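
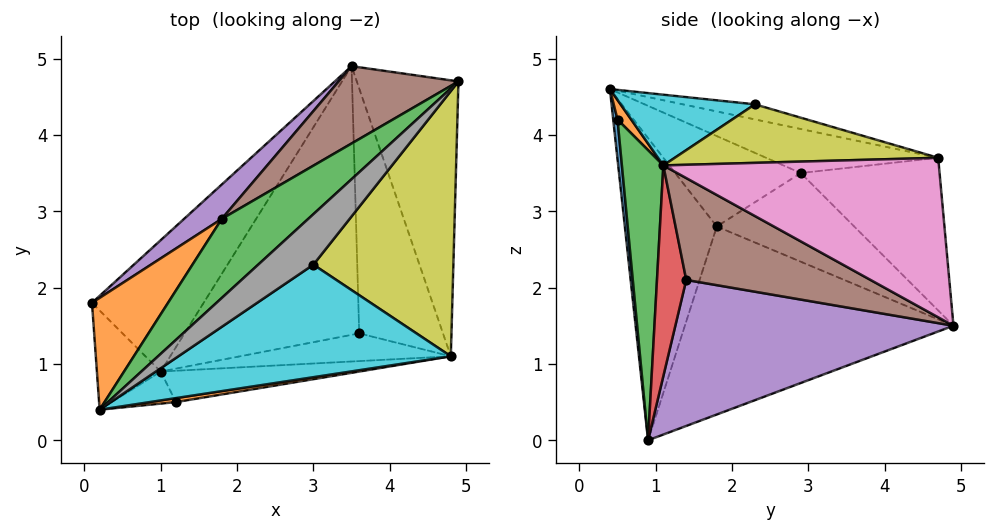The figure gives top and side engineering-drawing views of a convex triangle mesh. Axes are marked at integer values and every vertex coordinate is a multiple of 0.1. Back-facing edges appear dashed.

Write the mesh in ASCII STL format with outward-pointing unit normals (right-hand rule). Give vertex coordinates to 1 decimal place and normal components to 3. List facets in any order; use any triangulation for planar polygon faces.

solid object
 facet normal -0.928 -0.318 -0.196
  outer loop
   vertex 1.0 0.9 0.0
   vertex 0.2 0.4 4.6
   vertex 0.1 1.8 2.8
  endloop
 endfacet
 facet normal -0.605 0.612 0.509
  outer loop
   vertex 1.8 2.9 3.5
   vertex 0.1 1.8 2.8
   vertex 0.2 0.4 4.6
  endloop
 endfacet
 facet normal -0.375 0.564 0.736
  outer loop
   vertex 1.8 2.9 3.5
   vertex 0.2 0.4 4.6
   vertex 4.9 4.7 3.7
  endloop
 endfacet
 facet normal -0.695 0.589 -0.413
  outer loop
   vertex 3.5 4.9 1.5
   vertex 1.0 0.9 0.0
   vertex 0.1 1.8 2.8
  endloop
 endfacet
 facet normal -0.597 0.761 0.254
  outer loop
   vertex 3.5 4.9 1.5
   vertex 0.1 1.8 2.8
   vertex 1.8 2.9 3.5
  endloop
 endfacet
 facet normal -0.483 0.789 0.379
  outer loop
   vertex 3.5 4.9 1.5
   vertex 1.8 2.9 3.5
   vertex 4.9 4.7 3.7
  endloop
 endfacet
 facet normal 0.843 -0.008 -0.537
  outer loop
   vertex 3.5 4.9 1.5
   vertex 4.9 4.7 3.7
   vertex 4.8 1.1 3.6
  endloop
 endfacet
 facet normal -0.237 0.440 0.866
  outer loop
   vertex 3.0 2.3 4.4
   vertex 4.9 4.7 3.7
   vertex 0.2 0.4 4.6
  endloop
 endfacet
 facet normal 0.386 -0.036 0.922
  outer loop
   vertex 3.0 2.3 4.4
   vertex 4.8 1.1 3.6
   vertex 4.9 4.7 3.7
  endloop
 endfacet
 facet normal 0.243 -0.259 0.935
  outer loop
   vertex 3.0 2.3 4.4
   vertex 0.2 0.4 4.6
   vertex 4.8 1.1 3.6
  endloop
 endfacet
 facet normal 0.060 -0.993 -0.097
  outer loop
   vertex 1.2 0.5 4.2
   vertex 0.2 0.4 4.6
   vertex 1.0 0.9 0.0
  endloop
 endfacet
 facet normal 0.202 -0.942 0.269
  outer loop
   vertex 1.2 0.5 4.2
   vertex 4.8 1.1 3.6
   vertex 0.2 0.4 4.6
  endloop
 endfacet
 facet normal 0.147 -0.984 -0.101
  outer loop
   vertex 1.2 0.5 4.2
   vertex 1.0 0.9 0.0
   vertex 4.8 1.1 3.6
  endloop
 endfacet
 facet normal 0.577 -0.577 -0.577
  outer loop
   vertex 3.6 1.4 2.1
   vertex 4.8 1.1 3.6
   vertex 1.0 0.9 0.0
  endloop
 endfacet
 facet normal 0.637 -0.112 -0.762
  outer loop
   vertex 3.6 1.4 2.1
   vertex 1.0 0.9 0.0
   vertex 3.5 4.9 1.5
  endloop
 endfacet
 facet normal 0.769 -0.087 -0.633
  outer loop
   vertex 3.6 1.4 2.1
   vertex 3.5 4.9 1.5
   vertex 4.8 1.1 3.6
  endloop
 endfacet
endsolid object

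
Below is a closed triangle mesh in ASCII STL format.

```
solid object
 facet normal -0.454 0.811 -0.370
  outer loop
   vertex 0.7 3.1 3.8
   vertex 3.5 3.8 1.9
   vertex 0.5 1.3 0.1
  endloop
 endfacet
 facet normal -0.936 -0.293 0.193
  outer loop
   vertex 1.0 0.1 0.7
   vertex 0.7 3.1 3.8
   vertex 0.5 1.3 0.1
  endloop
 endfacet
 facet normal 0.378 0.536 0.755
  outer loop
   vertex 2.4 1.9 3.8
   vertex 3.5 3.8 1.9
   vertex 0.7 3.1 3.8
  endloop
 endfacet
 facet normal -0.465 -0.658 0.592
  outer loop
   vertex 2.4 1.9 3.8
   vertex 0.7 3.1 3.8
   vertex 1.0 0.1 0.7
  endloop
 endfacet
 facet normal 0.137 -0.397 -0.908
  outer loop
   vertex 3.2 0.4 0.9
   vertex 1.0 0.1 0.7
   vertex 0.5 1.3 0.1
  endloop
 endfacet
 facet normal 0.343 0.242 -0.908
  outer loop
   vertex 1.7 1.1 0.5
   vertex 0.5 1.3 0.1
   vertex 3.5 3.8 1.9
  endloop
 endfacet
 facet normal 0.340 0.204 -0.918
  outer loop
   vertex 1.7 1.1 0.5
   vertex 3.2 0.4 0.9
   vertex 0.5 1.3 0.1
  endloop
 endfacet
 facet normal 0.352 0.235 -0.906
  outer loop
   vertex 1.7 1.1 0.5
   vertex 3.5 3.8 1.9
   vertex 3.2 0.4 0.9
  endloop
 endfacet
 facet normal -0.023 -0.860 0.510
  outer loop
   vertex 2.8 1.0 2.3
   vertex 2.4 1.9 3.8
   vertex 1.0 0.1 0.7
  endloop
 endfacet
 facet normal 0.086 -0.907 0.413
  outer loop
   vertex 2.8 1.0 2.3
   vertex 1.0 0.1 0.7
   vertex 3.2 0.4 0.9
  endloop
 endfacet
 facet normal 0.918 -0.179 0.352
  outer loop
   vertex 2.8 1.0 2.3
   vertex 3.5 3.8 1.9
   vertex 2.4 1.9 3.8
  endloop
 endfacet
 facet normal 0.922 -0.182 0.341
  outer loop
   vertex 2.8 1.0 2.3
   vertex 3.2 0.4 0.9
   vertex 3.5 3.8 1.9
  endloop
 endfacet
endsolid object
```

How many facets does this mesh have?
12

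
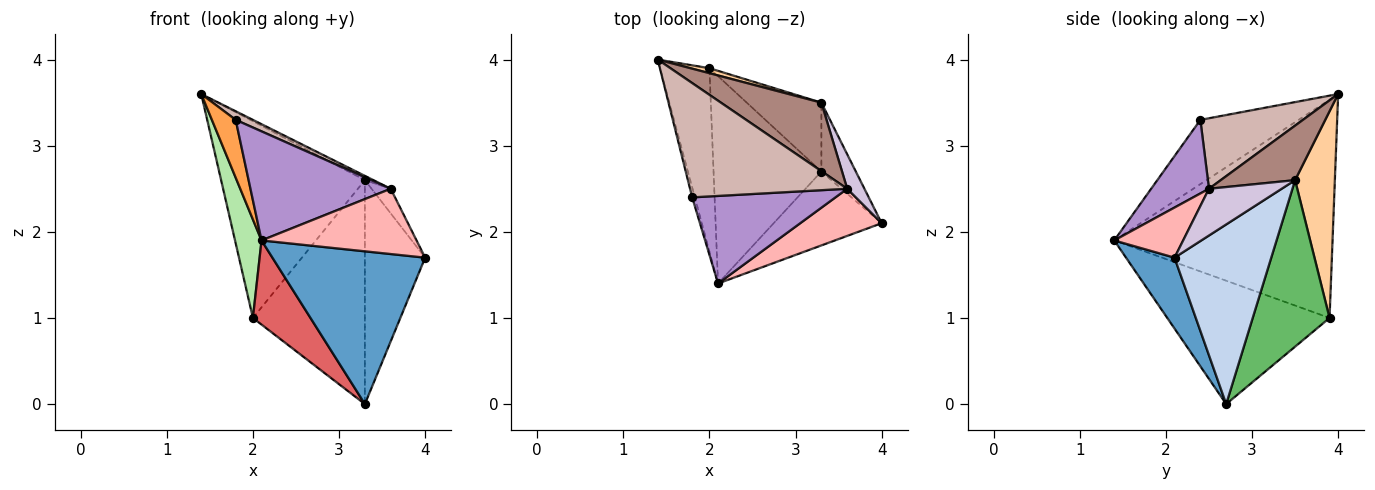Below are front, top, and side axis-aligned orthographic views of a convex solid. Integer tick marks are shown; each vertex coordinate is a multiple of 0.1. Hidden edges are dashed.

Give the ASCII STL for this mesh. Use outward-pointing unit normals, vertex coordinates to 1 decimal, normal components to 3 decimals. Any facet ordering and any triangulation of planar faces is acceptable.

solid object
 facet normal 0.275 -0.866 -0.419
  outer loop
   vertex 3.3 2.7 0.0
   vertex 4.0 2.1 1.7
   vertex 2.1 1.4 1.9
  endloop
 endfacet
 facet normal 0.838 0.522 -0.161
  outer loop
   vertex 3.3 3.5 2.6
   vertex 4.0 2.1 1.7
   vertex 3.3 2.7 0.0
  endloop
 endfacet
 facet normal -0.971 -0.235 -0.040
  outer loop
   vertex 1.8 2.4 3.3
   vertex 1.4 4.0 3.6
   vertex 2.1 1.4 1.9
  endloop
 endfacet
 facet normal 0.266 0.964 0.024
  outer loop
   vertex 2.0 3.9 1.0
   vertex 1.4 4.0 3.6
   vertex 3.3 3.5 2.6
  endloop
 endfacet
 facet normal 0.549 0.799 -0.246
  outer loop
   vertex 2.0 3.9 1.0
   vertex 3.3 3.5 2.6
   vertex 3.3 2.7 0.0
  endloop
 endfacet
 facet normal -0.969 -0.118 -0.219
  outer loop
   vertex 2.0 3.9 1.0
   vertex 2.1 1.4 1.9
   vertex 1.4 4.0 3.6
  endloop
 endfacet
 facet normal -0.727 -0.258 -0.636
  outer loop
   vertex 2.0 3.9 1.0
   vertex 3.3 2.7 0.0
   vertex 2.1 1.4 1.9
  endloop
 endfacet
 facet normal 0.339 -0.763 0.551
  outer loop
   vertex 3.6 2.5 2.5
   vertex 2.1 1.4 1.9
   vertex 4.0 2.1 1.7
  endloop
 endfacet
 facet normal 0.306 -0.742 0.596
  outer loop
   vertex 3.6 2.5 2.5
   vertex 1.8 2.4 3.3
   vertex 2.1 1.4 1.9
  endloop
 endfacet
 facet normal 0.911 0.240 0.336
  outer loop
   vertex 3.6 2.5 2.5
   vertex 4.0 2.1 1.7
   vertex 3.3 3.5 2.6
  endloop
 endfacet
 facet normal 0.476 0.055 0.878
  outer loop
   vertex 3.6 2.5 2.5
   vertex 3.3 3.5 2.6
   vertex 1.4 4.0 3.6
  endloop
 endfacet
 facet normal 0.408 -0.069 0.910
  outer loop
   vertex 3.6 2.5 2.5
   vertex 1.4 4.0 3.6
   vertex 1.8 2.4 3.3
  endloop
 endfacet
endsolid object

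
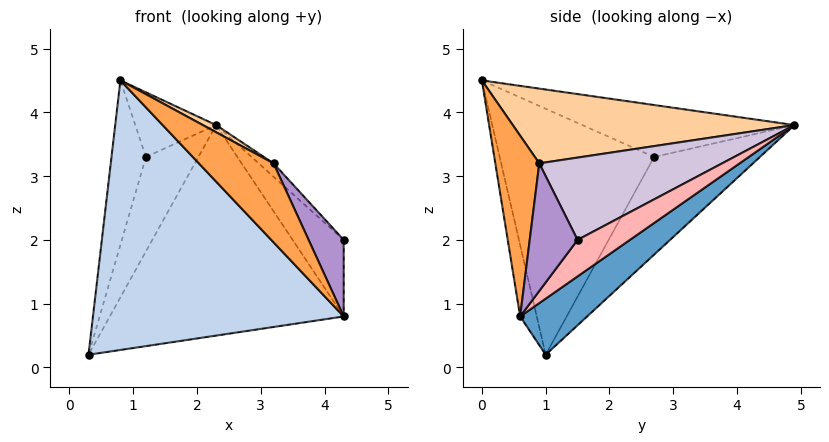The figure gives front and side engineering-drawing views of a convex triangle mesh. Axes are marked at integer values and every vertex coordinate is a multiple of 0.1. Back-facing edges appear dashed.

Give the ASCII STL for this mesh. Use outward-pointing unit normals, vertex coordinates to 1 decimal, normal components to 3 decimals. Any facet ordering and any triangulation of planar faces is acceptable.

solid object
 facet normal 0.177 0.617 -0.767
  outer loop
   vertex 2.3 4.9 3.8
   vertex 4.3 0.6 0.8
   vertex 0.3 1.0 0.2
  endloop
 endfacet
 facet normal -0.065 -0.974 -0.219
  outer loop
   vertex 0.8 0.0 4.5
   vertex 0.3 1.0 0.2
   vertex 4.3 0.6 0.8
  endloop
 endfacet
 facet normal 0.480 -0.816 0.322
  outer loop
   vertex 3.2 0.9 3.2
   vertex 0.8 0.0 4.5
   vertex 4.3 0.6 0.8
  endloop
 endfacet
 facet normal 0.483 -0.023 0.875
  outer loop
   vertex 3.2 0.9 3.2
   vertex 2.3 4.9 3.8
   vertex 0.8 0.0 4.5
  endloop
 endfacet
 facet normal -0.896 0.444 0.017
  outer loop
   vertex 1.2 2.7 3.3
   vertex 2.3 4.9 3.8
   vertex 0.3 1.0 0.2
  endloop
 endfacet
 facet normal -0.963 0.215 0.162
  outer loop
   vertex 1.2 2.7 3.3
   vertex 0.3 1.0 0.2
   vertex 0.8 0.0 4.5
  endloop
 endfacet
 facet normal -0.839 0.320 0.440
  outer loop
   vertex 1.2 2.7 3.3
   vertex 0.8 0.0 4.5
   vertex 2.3 4.9 3.8
  endloop
 endfacet
 facet normal 0.634 0.619 -0.464
  outer loop
   vertex 4.3 1.5 2.0
   vertex 4.3 0.6 0.8
   vertex 2.3 4.9 3.8
  endloop
 endfacet
 facet normal 0.737 -0.541 0.405
  outer loop
   vertex 4.3 1.5 2.0
   vertex 3.2 0.9 3.2
   vertex 4.3 0.6 0.8
  endloop
 endfacet
 facet normal 0.721 0.059 0.690
  outer loop
   vertex 4.3 1.5 2.0
   vertex 2.3 4.9 3.8
   vertex 3.2 0.9 3.2
  endloop
 endfacet
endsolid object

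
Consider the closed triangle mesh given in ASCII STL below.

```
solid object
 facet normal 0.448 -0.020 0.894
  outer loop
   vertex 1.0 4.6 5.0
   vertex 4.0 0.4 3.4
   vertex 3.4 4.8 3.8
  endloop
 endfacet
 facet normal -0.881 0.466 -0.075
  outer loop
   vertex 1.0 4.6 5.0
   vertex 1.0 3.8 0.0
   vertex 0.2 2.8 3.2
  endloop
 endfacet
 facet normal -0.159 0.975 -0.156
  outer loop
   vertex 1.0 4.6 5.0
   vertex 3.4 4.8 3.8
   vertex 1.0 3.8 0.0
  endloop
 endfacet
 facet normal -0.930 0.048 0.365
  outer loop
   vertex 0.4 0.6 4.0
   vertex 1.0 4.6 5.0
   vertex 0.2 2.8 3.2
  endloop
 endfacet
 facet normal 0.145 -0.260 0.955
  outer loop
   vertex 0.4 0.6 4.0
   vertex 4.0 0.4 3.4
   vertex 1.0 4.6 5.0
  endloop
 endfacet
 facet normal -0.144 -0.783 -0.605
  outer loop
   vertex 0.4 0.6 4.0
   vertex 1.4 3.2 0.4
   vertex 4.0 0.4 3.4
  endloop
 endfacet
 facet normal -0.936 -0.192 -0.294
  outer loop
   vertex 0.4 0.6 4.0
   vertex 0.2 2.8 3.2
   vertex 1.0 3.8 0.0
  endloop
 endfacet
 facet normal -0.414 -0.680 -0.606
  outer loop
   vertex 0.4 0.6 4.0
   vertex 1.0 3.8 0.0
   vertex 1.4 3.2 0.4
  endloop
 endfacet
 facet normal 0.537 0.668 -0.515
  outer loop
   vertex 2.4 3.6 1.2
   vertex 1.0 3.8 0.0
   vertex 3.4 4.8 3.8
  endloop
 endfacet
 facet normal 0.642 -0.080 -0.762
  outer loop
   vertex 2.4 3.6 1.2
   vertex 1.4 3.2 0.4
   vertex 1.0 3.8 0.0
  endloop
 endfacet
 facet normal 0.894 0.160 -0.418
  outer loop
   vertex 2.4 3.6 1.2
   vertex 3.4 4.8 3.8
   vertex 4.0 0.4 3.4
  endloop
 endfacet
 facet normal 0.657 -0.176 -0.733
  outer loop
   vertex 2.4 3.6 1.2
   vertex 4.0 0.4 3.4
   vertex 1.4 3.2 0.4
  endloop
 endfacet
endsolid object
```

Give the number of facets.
12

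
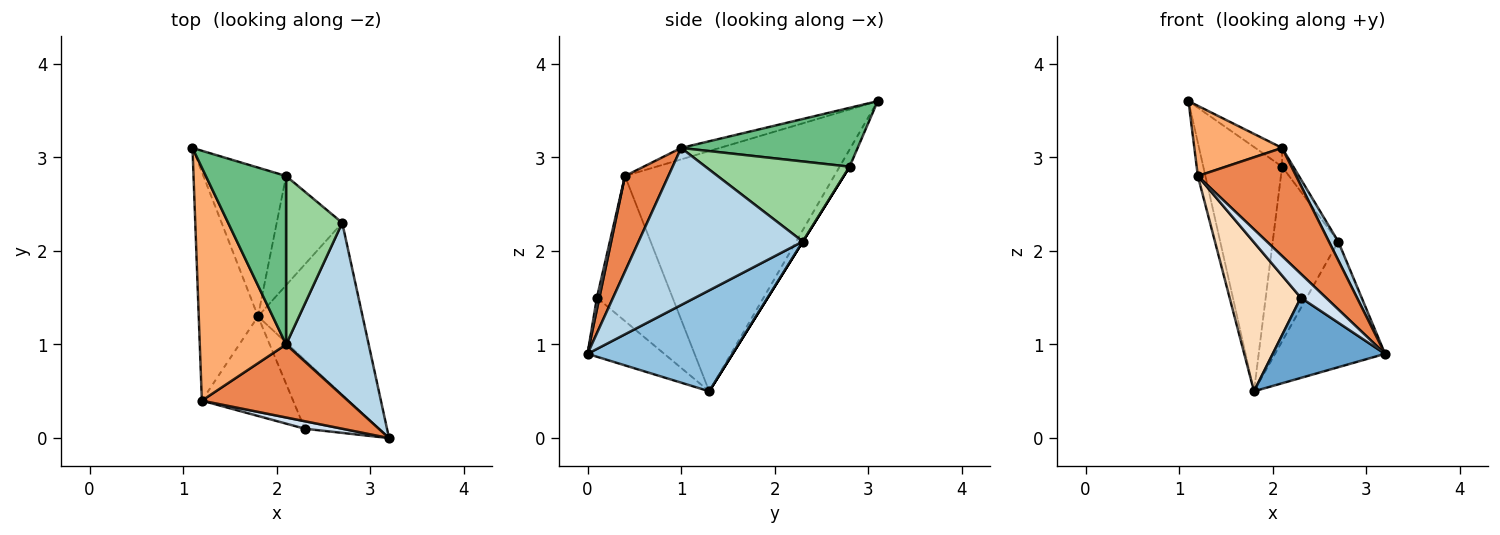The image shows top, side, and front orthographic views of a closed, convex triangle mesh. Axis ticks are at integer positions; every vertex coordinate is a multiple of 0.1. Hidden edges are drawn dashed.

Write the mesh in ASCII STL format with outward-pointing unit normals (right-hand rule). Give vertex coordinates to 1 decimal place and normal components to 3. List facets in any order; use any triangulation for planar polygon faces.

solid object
 facet normal -0.460 -0.674 -0.578
  outer loop
   vertex 2.3 0.1 1.5
   vertex 1.8 1.3 0.5
   vertex 3.2 0.0 0.9
  endloop
 endfacet
 facet normal 0.614 0.466 -0.637
  outer loop
   vertex 2.7 2.3 2.1
   vertex 3.2 0.0 0.9
   vertex 1.8 1.3 0.5
  endloop
 endfacet
 facet normal 0.884 -0.050 0.465
  outer loop
   vertex 2.1 1.0 3.1
   vertex 3.2 0.0 0.9
   vertex 2.7 2.3 2.1
  endloop
 endfacet
 facet normal 0.093 -0.950 0.298
  outer loop
   vertex 1.2 0.4 2.8
   vertex 2.3 0.1 1.5
   vertex 3.2 0.0 0.9
  endloop
 endfacet
 facet normal 0.344 -0.778 0.526
  outer loop
   vertex 1.2 0.4 2.8
   vertex 3.2 0.0 0.9
   vertex 2.1 1.0 3.1
  endloop
 endfacet
 facet normal -0.126 -0.286 0.950
  outer loop
   vertex 1.2 0.4 2.8
   vertex 2.1 1.0 3.1
   vertex 1.1 3.1 3.6
  endloop
 endfacet
 facet normal -0.970 0.035 -0.239
  outer loop
   vertex 1.2 0.4 2.8
   vertex 1.1 3.1 3.6
   vertex 1.8 1.3 0.5
  endloop
 endfacet
 facet normal -0.662 -0.623 -0.417
  outer loop
   vertex 1.2 0.4 2.8
   vertex 1.8 1.3 0.5
   vertex 2.3 0.1 1.5
  endloop
 endfacet
 facet normal 0.589 0.089 0.803
  outer loop
   vertex 2.1 2.8 2.9
   vertex 1.1 3.1 3.6
   vertex 2.1 1.0 3.1
  endloop
 endfacet
 facet normal 0.817 0.064 0.573
  outer loop
   vertex 2.1 2.8 2.9
   vertex 2.1 1.0 3.1
   vertex 2.7 2.3 2.1
  endloop
 endfacet
 facet normal -0.107 0.849 -0.517
  outer loop
   vertex 2.1 2.8 2.9
   vertex 1.8 1.3 0.5
   vertex 1.1 3.1 3.6
  endloop
 endfacet
 facet normal 0.000 0.848 -0.530
  outer loop
   vertex 2.1 2.8 2.9
   vertex 2.7 2.3 2.1
   vertex 1.8 1.3 0.5
  endloop
 endfacet
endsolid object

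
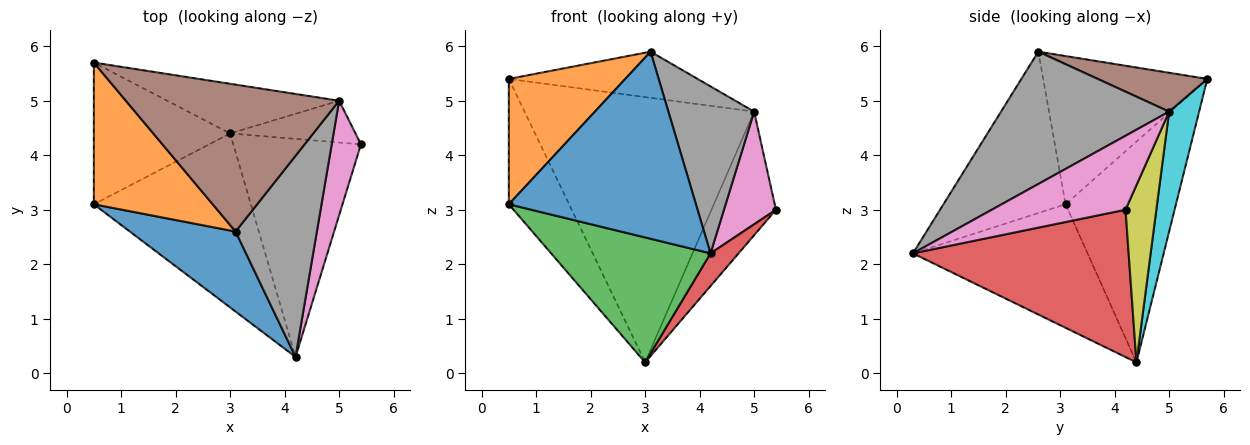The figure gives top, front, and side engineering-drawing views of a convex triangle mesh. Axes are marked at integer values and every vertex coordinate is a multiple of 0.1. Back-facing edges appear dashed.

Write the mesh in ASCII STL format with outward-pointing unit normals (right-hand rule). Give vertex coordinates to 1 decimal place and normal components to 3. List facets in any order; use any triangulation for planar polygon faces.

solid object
 facet normal -0.515 -0.788 0.337
  outer loop
   vertex 3.1 2.6 5.9
   vertex 0.5 3.1 3.1
   vertex 4.2 0.3 2.2
  endloop
 endfacet
 facet normal -0.683 -0.484 0.547
  outer loop
   vertex 0.5 5.7 5.4
   vertex 0.5 3.1 3.1
   vertex 3.1 2.6 5.9
  endloop
 endfacet
 facet normal -0.538 -0.491 -0.684
  outer loop
   vertex 3.0 4.4 0.2
   vertex 4.2 0.3 2.2
   vertex 0.5 3.1 3.1
  endloop
 endfacet
 facet normal 0.752 -0.098 -0.652
  outer loop
   vertex 3.0 4.4 0.2
   vertex 5.4 4.2 3.0
   vertex 4.2 0.3 2.2
  endloop
 endfacet
 facet normal -0.772 0.421 -0.476
  outer loop
   vertex 3.0 4.4 0.2
   vertex 0.5 3.1 3.1
   vertex 0.5 5.7 5.4
  endloop
 endfacet
 facet normal 0.171 0.295 0.940
  outer loop
   vertex 5.0 5.0 4.8
   vertex 0.5 5.7 5.4
   vertex 3.1 2.6 5.9
  endloop
 endfacet
 facet normal 0.875 -0.340 0.345
  outer loop
   vertex 5.0 5.0 4.8
   vertex 4.2 0.3 2.2
   vertex 5.4 4.2 3.0
  endloop
 endfacet
 facet normal 0.781 -0.399 0.480
  outer loop
   vertex 5.0 5.0 4.8
   vertex 3.1 2.6 5.9
   vertex 4.2 0.3 2.2
  endloop
 endfacet
 facet normal 0.412 0.863 -0.292
  outer loop
   vertex 5.0 5.0 4.8
   vertex 5.4 4.2 3.0
   vertex 3.0 4.4 0.2
  endloop
 endfacet
 facet normal 0.127 0.975 -0.183
  outer loop
   vertex 5.0 5.0 4.8
   vertex 3.0 4.4 0.2
   vertex 0.5 5.7 5.4
  endloop
 endfacet
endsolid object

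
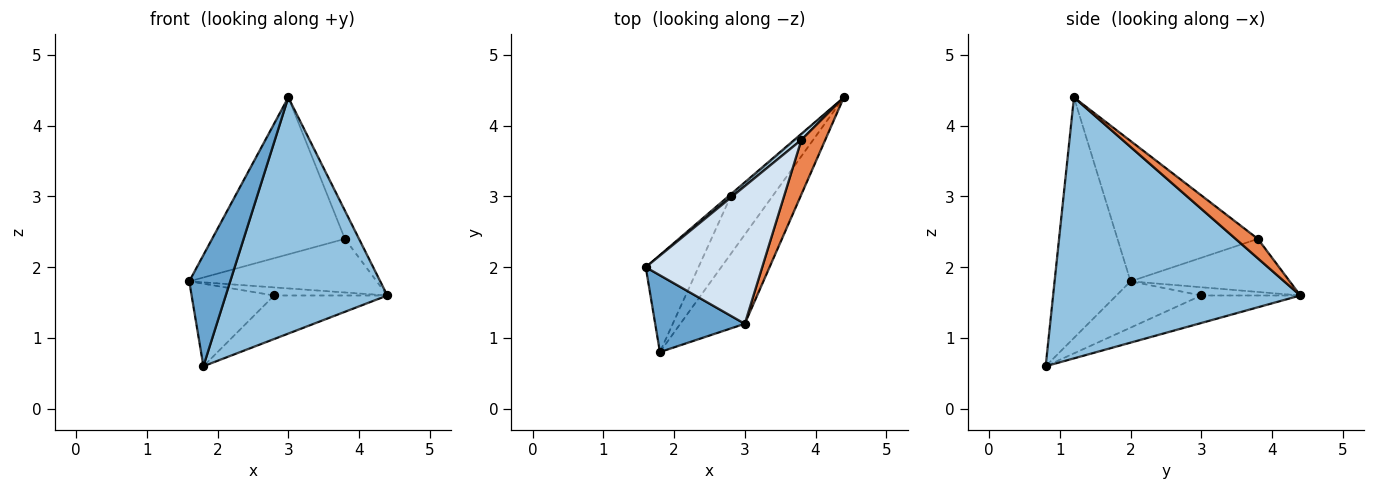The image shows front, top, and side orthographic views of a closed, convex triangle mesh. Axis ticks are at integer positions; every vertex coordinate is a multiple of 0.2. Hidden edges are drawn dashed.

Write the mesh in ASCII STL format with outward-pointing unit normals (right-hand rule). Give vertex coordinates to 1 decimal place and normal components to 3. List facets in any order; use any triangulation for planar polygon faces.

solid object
 facet normal -0.836 -0.451 0.312
  outer loop
   vertex 1.8 0.8 0.6
   vertex 3.0 1.2 4.4
   vertex 1.6 2.0 1.8
  endloop
 endfacet
 facet normal 0.820 -0.536 -0.202
  outer loop
   vertex 1.8 0.8 0.6
   vertex 4.4 4.4 1.6
   vertex 3.0 1.2 4.4
  endloop
 endfacet
 facet normal -0.645 0.759 0.086
  outer loop
   vertex 3.8 3.8 2.4
   vertex 4.4 4.4 1.6
   vertex 1.6 2.0 1.8
  endloop
 endfacet
 facet normal -0.622 0.589 0.516
  outer loop
   vertex 3.8 3.8 2.4
   vertex 1.6 2.0 1.8
   vertex 3.0 1.2 4.4
  endloop
 endfacet
 facet normal 0.586 0.373 0.719
  outer loop
   vertex 3.8 3.8 2.4
   vertex 3.0 1.2 4.4
   vertex 4.4 4.4 1.6
  endloop
 endfacet
 facet normal -0.647 0.740 -0.185
  outer loop
   vertex 2.8 3.0 1.6
   vertex 1.6 2.0 1.8
   vertex 4.4 4.4 1.6
  endloop
 endfacet
 facet normal -0.555 0.540 -0.632
  outer loop
   vertex 2.8 3.0 1.6
   vertex 1.8 0.8 0.6
   vertex 1.6 2.0 1.8
  endloop
 endfacet
 facet normal -0.466 0.533 -0.706
  outer loop
   vertex 2.8 3.0 1.6
   vertex 4.4 4.4 1.6
   vertex 1.8 0.8 0.6
  endloop
 endfacet
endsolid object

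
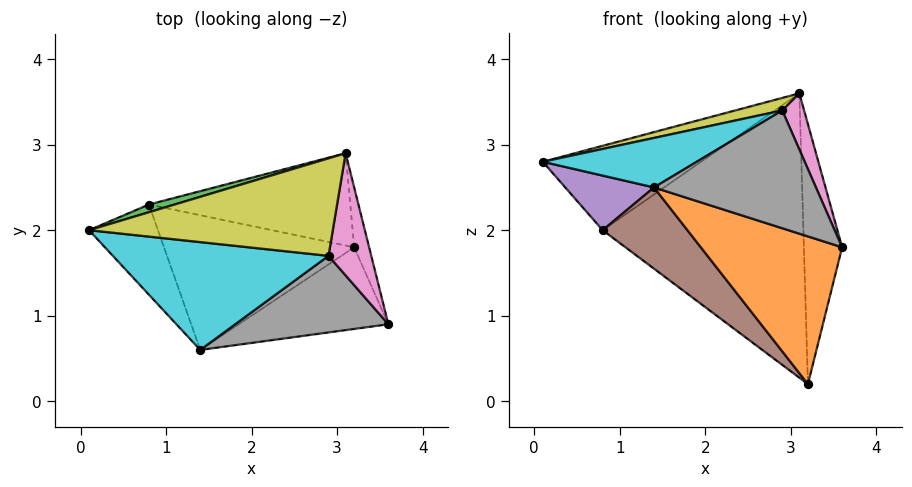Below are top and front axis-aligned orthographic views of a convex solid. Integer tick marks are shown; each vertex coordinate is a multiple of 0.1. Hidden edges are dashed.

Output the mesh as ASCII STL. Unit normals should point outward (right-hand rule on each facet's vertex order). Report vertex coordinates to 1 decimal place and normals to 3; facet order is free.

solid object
 facet normal 0.951 0.300 -0.069
  outer loop
   vertex 3.2 1.8 0.2
   vertex 3.1 2.9 3.6
   vertex 3.6 0.9 1.8
  endloop
 endfacet
 facet normal -0.035 -0.875 -0.483
  outer loop
   vertex 1.4 0.6 2.5
   vertex 3.2 1.8 0.2
   vertex 3.6 0.9 1.8
  endloop
 endfacet
 facet normal -0.307 0.948 0.086
  outer loop
   vertex 0.8 2.3 2.0
   vertex 0.1 2.0 2.8
   vertex 3.1 2.9 3.6
  endloop
 endfacet
 facet normal -0.033 0.951 -0.309
  outer loop
   vertex 0.8 2.3 2.0
   vertex 3.1 2.9 3.6
   vertex 3.2 1.8 0.2
  endloop
 endfacet
 facet normal -0.603 -0.413 -0.682
  outer loop
   vertex 0.8 2.3 2.0
   vertex 1.4 0.6 2.5
   vertex 0.1 2.0 2.8
  endloop
 endfacet
 facet normal -0.600 -0.413 -0.685
  outer loop
   vertex 0.8 2.3 2.0
   vertex 3.2 1.8 0.2
   vertex 1.4 0.6 2.5
  endloop
 endfacet
 facet normal 0.848 -0.222 0.482
  outer loop
   vertex 2.9 1.7 3.4
   vertex 3.6 0.9 1.8
   vertex 3.1 2.9 3.6
  endloop
 endfacet
 facet normal 0.277 -0.806 0.524
  outer loop
   vertex 2.9 1.7 3.4
   vertex 1.4 0.6 2.5
   vertex 3.6 0.9 1.8
  endloop
 endfacet
 facet normal -0.221 -0.124 0.967
  outer loop
   vertex 2.9 1.7 3.4
   vertex 3.1 2.9 3.6
   vertex 0.1 2.0 2.8
  endloop
 endfacet
 facet normal -0.233 -0.406 0.884
  outer loop
   vertex 2.9 1.7 3.4
   vertex 0.1 2.0 2.8
   vertex 1.4 0.6 2.5
  endloop
 endfacet
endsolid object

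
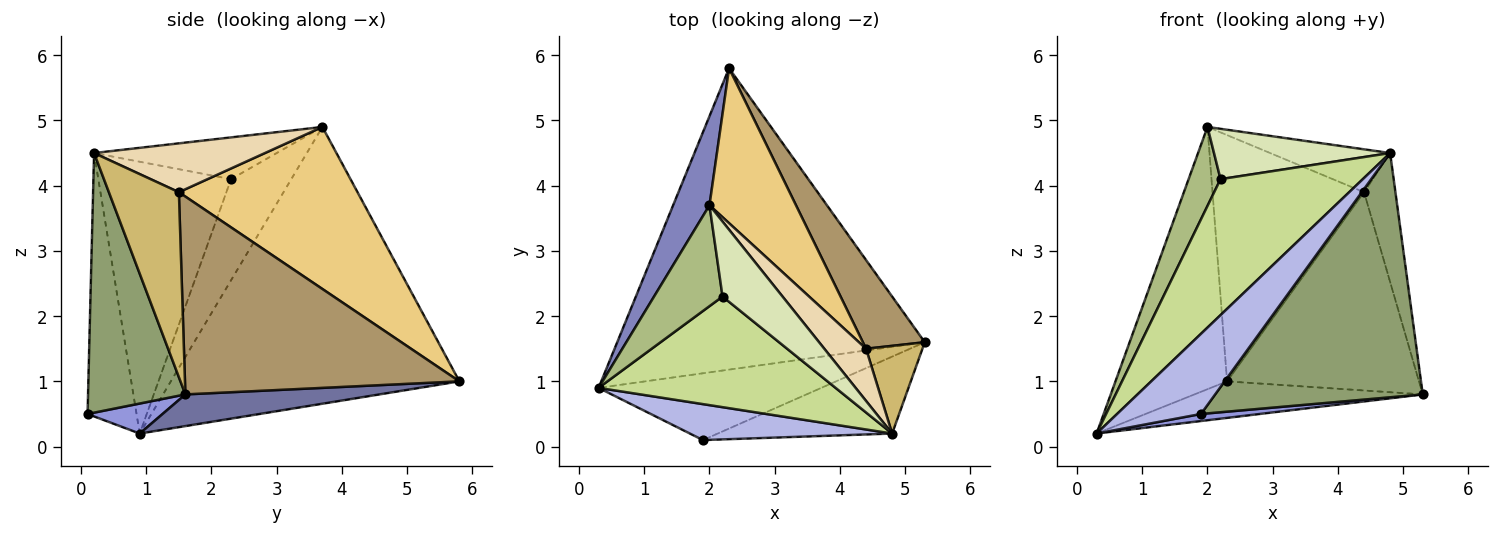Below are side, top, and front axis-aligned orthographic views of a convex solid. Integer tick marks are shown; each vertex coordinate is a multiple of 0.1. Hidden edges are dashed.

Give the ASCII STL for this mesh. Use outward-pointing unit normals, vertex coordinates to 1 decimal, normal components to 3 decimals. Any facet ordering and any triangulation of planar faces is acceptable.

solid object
 facet normal 0.102 0.120 -0.988
  outer loop
   vertex 2.3 5.8 1.0
   vertex 5.3 1.6 0.8
   vertex 0.3 0.9 0.2
  endloop
 endfacet
 facet normal -0.926 0.358 0.122
  outer loop
   vertex 2.0 3.7 4.9
   vertex 2.3 5.8 1.0
   vertex 0.3 0.9 0.2
  endloop
 endfacet
 facet normal 0.133 -0.104 -0.986
  outer loop
   vertex 1.9 0.1 0.5
   vertex 0.3 0.9 0.2
   vertex 5.3 1.6 0.8
  endloop
 endfacet
 facet normal -0.470 -0.805 0.361
  outer loop
   vertex 1.9 0.1 0.5
   vertex 4.8 0.2 4.5
   vertex 0.3 0.9 0.2
  endloop
 endfacet
 facet normal 0.408 -0.871 -0.274
  outer loop
   vertex 1.9 0.1 0.5
   vertex 5.3 1.6 0.8
   vertex 4.8 0.2 4.5
  endloop
 endfacet
 facet normal -0.758 -0.402 0.514
  outer loop
   vertex 2.2 2.3 4.1
   vertex 2.0 3.7 4.9
   vertex 0.3 0.9 0.2
  endloop
 endfacet
 facet normal -0.586 -0.628 0.511
  outer loop
   vertex 2.2 2.3 4.1
   vertex 0.3 0.9 0.2
   vertex 4.8 0.2 4.5
  endloop
 endfacet
 facet normal -0.500 -0.482 0.719
  outer loop
   vertex 2.2 2.3 4.1
   vertex 4.8 0.2 4.5
   vertex 2.0 3.7 4.9
  endloop
 endfacet
 facet normal 0.794 0.555 0.248
  outer loop
   vertex 4.4 1.5 3.9
   vertex 5.3 1.6 0.8
   vertex 2.3 5.8 1.0
  endloop
 endfacet
 facet normal 0.879 0.394 0.268
  outer loop
   vertex 4.4 1.5 3.9
   vertex 4.8 0.2 4.5
   vertex 5.3 1.6 0.8
  endloop
 endfacet
 facet normal 0.706 0.599 0.377
  outer loop
   vertex 4.4 1.5 3.9
   vertex 2.3 5.8 1.0
   vertex 2.0 3.7 4.9
  endloop
 endfacet
 facet normal 0.671 0.471 0.573
  outer loop
   vertex 4.4 1.5 3.9
   vertex 2.0 3.7 4.9
   vertex 4.8 0.2 4.5
  endloop
 endfacet
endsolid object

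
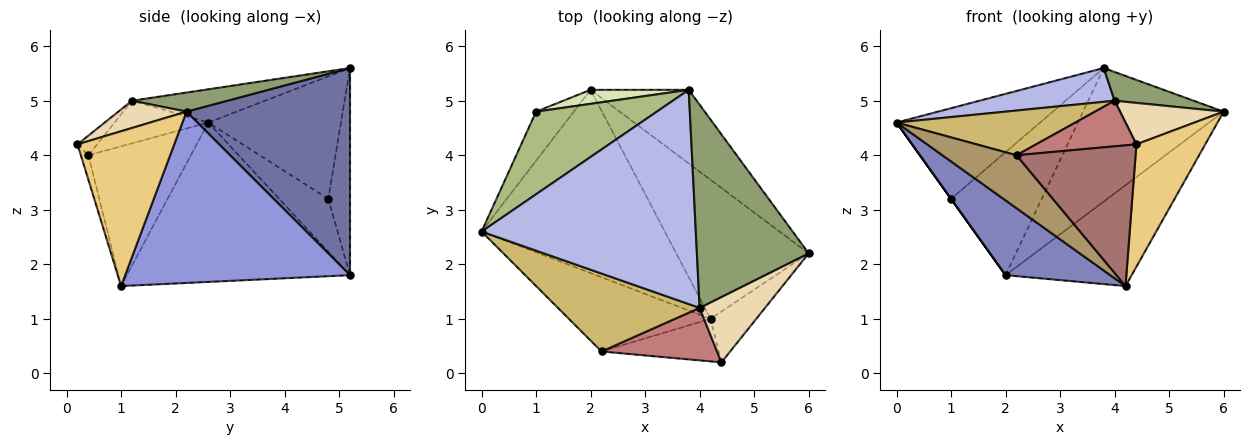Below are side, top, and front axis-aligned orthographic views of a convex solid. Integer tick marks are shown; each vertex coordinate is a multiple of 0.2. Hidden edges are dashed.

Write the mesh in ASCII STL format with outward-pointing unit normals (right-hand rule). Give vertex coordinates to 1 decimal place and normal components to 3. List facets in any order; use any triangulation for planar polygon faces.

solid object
 facet normal 0.714 0.614 -0.338
  outer loop
   vertex 2.0 5.2 1.8
   vertex 3.8 5.2 5.6
   vertex 6.0 2.2 4.8
  endloop
 endfacet
 facet normal -0.627 -0.294 -0.721
  outer loop
   vertex 4.2 1.0 1.6
   vertex 0.0 2.6 4.6
   vertex 2.0 5.2 1.8
  endloop
 endfacet
 facet normal 0.723 0.405 -0.559
  outer loop
   vertex 4.2 1.0 1.6
   vertex 2.0 5.2 1.8
   vertex 6.0 2.2 4.8
  endloop
 endfacet
 facet normal -0.152 -0.154 0.976
  outer loop
   vertex 4.0 1.2 5.0
   vertex 3.8 5.2 5.6
   vertex 0.0 2.6 4.6
  endloop
 endfacet
 facet normal 0.167 -0.138 0.976
  outer loop
   vertex 4.0 1.2 5.0
   vertex 6.0 2.2 4.8
   vertex 3.8 5.2 5.6
  endloop
 endfacet
 facet normal -0.564 0.610 0.556
  outer loop
   vertex 1.0 4.8 3.2
   vertex 0.0 2.6 4.6
   vertex 3.8 5.2 5.6
  endloop
 endfacet
 facet normal -0.814 0.000 -0.581
  outer loop
   vertex 1.0 4.8 3.2
   vertex 2.0 5.2 1.8
   vertex 0.0 2.6 4.6
  endloop
 endfacet
 facet normal -0.232 0.966 0.110
  outer loop
   vertex 1.0 4.8 3.2
   vertex 3.8 5.2 5.6
   vertex 2.0 5.2 1.8
  endloop
 endfacet
 facet normal -0.626 -0.453 -0.635
  outer loop
   vertex 2.2 0.4 4.0
   vertex 0.0 2.6 4.6
   vertex 4.2 1.0 1.6
  endloop
 endfacet
 facet normal -0.252 -0.481 0.839
  outer loop
   vertex 2.2 0.4 4.0
   vertex 4.0 1.2 5.0
   vertex 0.0 2.6 4.6
  endloop
 endfacet
 facet normal 0.792 -0.563 -0.234
  outer loop
   vertex 4.4 0.2 4.2
   vertex 4.2 1.0 1.6
   vertex 6.0 2.2 4.8
  endloop
 endfacet
 facet normal 0.332 -0.505 0.797
  outer loop
   vertex 4.4 0.2 4.2
   vertex 6.0 2.2 4.8
   vertex 4.0 1.2 5.0
  endloop
 endfacet
 facet normal -0.061 -0.955 -0.289
  outer loop
   vertex 4.4 0.2 4.2
   vertex 2.2 0.4 4.0
   vertex 4.2 1.0 1.6
  endloop
 endfacet
 facet normal -0.127 -0.650 0.749
  outer loop
   vertex 4.4 0.2 4.2
   vertex 4.0 1.2 5.0
   vertex 2.2 0.4 4.0
  endloop
 endfacet
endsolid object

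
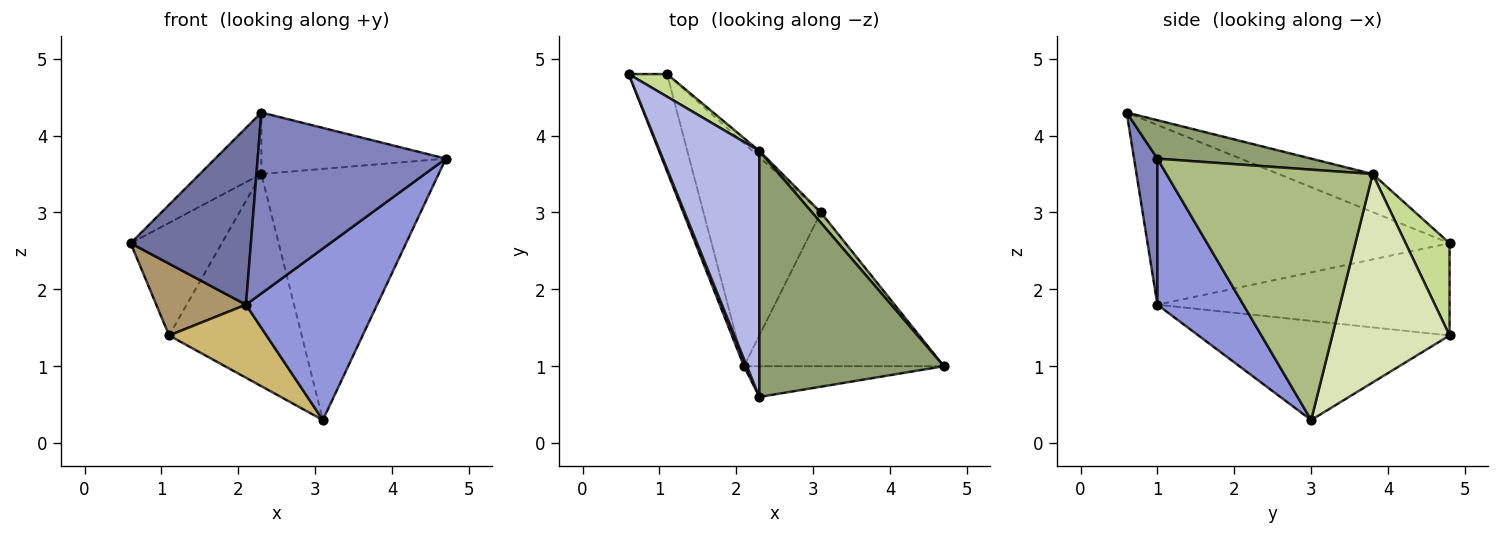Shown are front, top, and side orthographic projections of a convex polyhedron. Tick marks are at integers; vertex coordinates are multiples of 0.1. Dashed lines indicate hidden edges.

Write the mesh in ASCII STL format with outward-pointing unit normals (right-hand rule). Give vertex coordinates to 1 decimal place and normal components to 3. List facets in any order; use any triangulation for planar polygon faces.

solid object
 facet normal -0.929 -0.370 0.015
  outer loop
   vertex 2.1 1.0 1.8
   vertex 2.3 0.6 4.3
   vertex 0.6 4.8 2.6
  endloop
 endfacet
 facet normal 0.122 -0.979 -0.166
  outer loop
   vertex 2.1 1.0 1.8
   vertex 4.7 1.0 3.7
   vertex 2.3 0.6 4.3
  endloop
 endfacet
 facet normal 0.438 -0.669 -0.600
  outer loop
   vertex 2.1 1.0 1.8
   vertex 3.1 3.0 0.3
   vertex 4.7 1.0 3.7
  endloop
 endfacet
 facet normal -0.348 0.227 0.910
  outer loop
   vertex 2.3 3.8 3.5
   vertex 0.6 4.8 2.6
   vertex 2.3 0.6 4.3
  endloop
 endfacet
 facet normal 0.198 0.238 0.951
  outer loop
   vertex 2.3 3.8 3.5
   vertex 2.3 0.6 4.3
   vertex 4.7 1.0 3.7
  endloop
 endfacet
 facet normal 0.758 0.652 0.027
  outer loop
   vertex 2.3 3.8 3.5
   vertex 4.7 1.0 3.7
   vertex 3.1 3.0 0.3
  endloop
 endfacet
 facet normal 0.427 0.886 0.178
  outer loop
   vertex 1.1 4.8 1.4
   vertex 0.6 4.8 2.6
   vertex 2.3 3.8 3.5
  endloop
 endfacet
 facet normal 0.662 0.749 -0.022
  outer loop
   vertex 1.1 4.8 1.4
   vertex 2.3 3.8 3.5
   vertex 3.1 3.0 0.3
  endloop
 endfacet
 facet normal -0.888 -0.273 -0.370
  outer loop
   vertex 1.1 4.8 1.4
   vertex 2.1 1.0 1.8
   vertex 0.6 4.8 2.6
  endloop
 endfacet
 facet normal -0.626 -0.243 -0.741
  outer loop
   vertex 1.1 4.8 1.4
   vertex 3.1 3.0 0.3
   vertex 2.1 1.0 1.8
  endloop
 endfacet
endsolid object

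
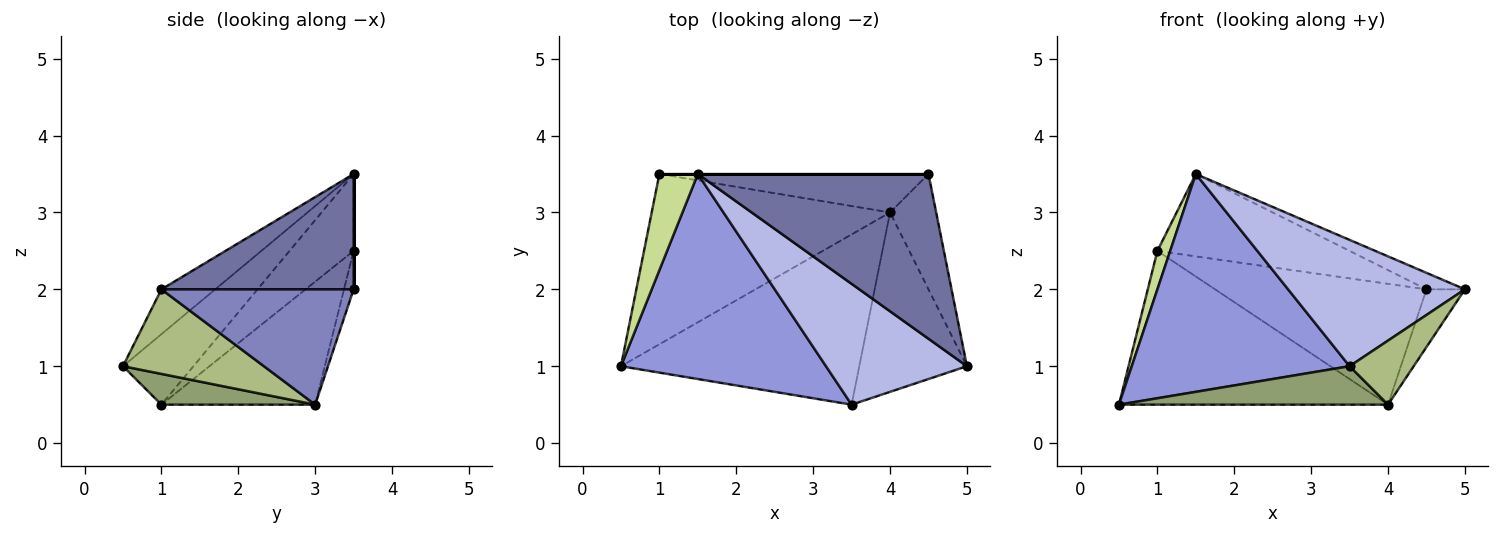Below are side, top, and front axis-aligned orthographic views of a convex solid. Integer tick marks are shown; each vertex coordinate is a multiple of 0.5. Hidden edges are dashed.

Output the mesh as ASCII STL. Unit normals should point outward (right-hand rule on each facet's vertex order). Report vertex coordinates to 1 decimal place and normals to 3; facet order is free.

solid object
 facet normal 0.445 0.089 0.891
  outer loop
   vertex 4.5 3.5 2.0
   vertex 1.5 3.5 3.5
   vertex 5.0 1.0 2.0
  endloop
 endfacet
 facet normal 0.913 0.183 -0.365
  outer loop
   vertex 4.5 3.5 2.0
   vertex 5.0 1.0 2.0
   vertex 4.0 3.0 0.5
  endloop
 endfacet
 facet normal -0.229 -0.709 0.667
  outer loop
   vertex 3.5 0.5 1.0
   vertex 1.5 3.5 3.5
   vertex 0.5 1.0 0.5
  endloop
 endfacet
 facet normal -0.215 -0.706 0.675
  outer loop
   vertex 3.5 0.5 1.0
   vertex 5.0 1.0 2.0
   vertex 1.5 3.5 3.5
  endloop
 endfacet
 facet normal 0.125 -0.219 -0.968
  outer loop
   vertex 3.5 0.5 1.0
   vertex 0.5 1.0 0.5
   vertex 4.0 3.0 0.5
  endloop
 endfacet
 facet normal 0.595 -0.270 -0.757
  outer loop
   vertex 3.5 0.5 1.0
   vertex 4.0 3.0 0.5
   vertex 5.0 1.0 2.0
  endloop
 endfacet
 facet normal -0.880 -0.176 0.440
  outer loop
   vertex 1.0 3.5 2.5
   vertex 0.5 1.0 0.5
   vertex 1.5 3.5 3.5
  endloop
 endfacet
 facet normal -0.358 0.626 -0.693
  outer loop
   vertex 1.0 3.5 2.5
   vertex 4.0 3.0 0.5
   vertex 0.5 1.0 0.5
  endloop
 endfacet
 facet normal 0.000 1.000 0.000
  outer loop
   vertex 1.0 3.5 2.5
   vertex 1.5 3.5 3.5
   vertex 4.5 3.5 2.0
  endloop
 endfacet
 facet normal -0.043 0.952 -0.303
  outer loop
   vertex 1.0 3.5 2.5
   vertex 4.5 3.5 2.0
   vertex 4.0 3.0 0.5
  endloop
 endfacet
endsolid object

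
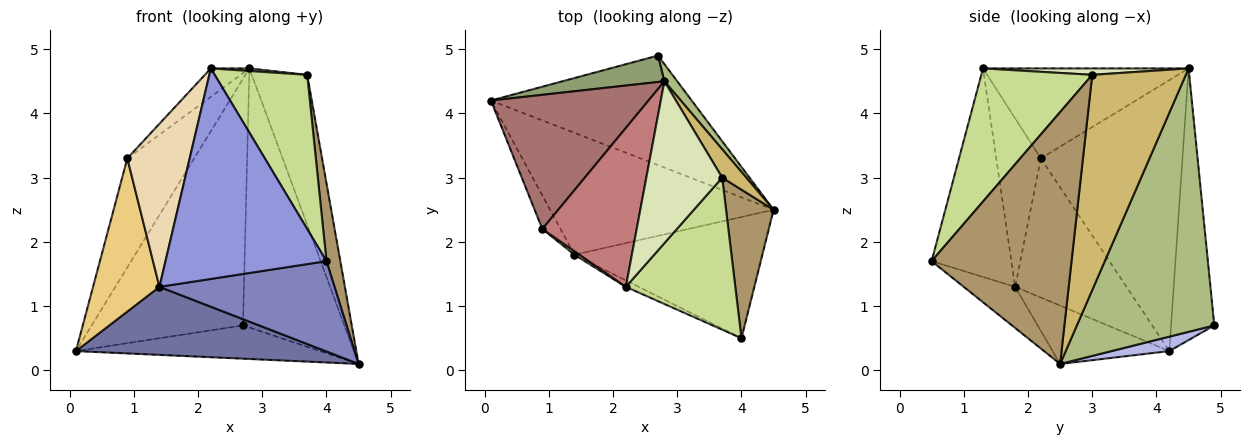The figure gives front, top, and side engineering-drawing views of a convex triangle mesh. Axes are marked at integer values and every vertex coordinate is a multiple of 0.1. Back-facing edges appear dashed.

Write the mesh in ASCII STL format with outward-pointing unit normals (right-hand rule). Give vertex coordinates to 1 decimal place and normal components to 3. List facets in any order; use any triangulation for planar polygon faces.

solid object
 facet normal -0.222 -0.475 -0.851
  outer loop
   vertex 1.4 1.8 1.3
   vertex 0.1 4.2 0.3
   vertex 4.5 2.5 0.1
  endloop
 endfacet
 facet normal -0.173 -0.589 -0.790
  outer loop
   vertex 1.4 1.8 1.3
   vertex 4.5 2.5 0.1
   vertex 4.0 0.5 1.7
  endloop
 endfacet
 facet normal -0.444 -0.896 -0.027
  outer loop
   vertex 1.4 1.8 1.3
   vertex 4.0 0.5 1.7
   vertex 2.2 1.3 4.7
  endloop
 endfacet
 facet normal 0.069 0.290 -0.955
  outer loop
   vertex 2.7 4.9 0.7
   vertex 4.5 2.5 0.1
   vertex 0.1 4.2 0.3
  endloop
 endfacet
 facet normal -0.273 0.956 0.102
  outer loop
   vertex 2.7 4.9 0.7
   vertex 0.1 4.2 0.3
   vertex 2.8 4.5 4.7
  endloop
 endfacet
 facet normal 0.804 0.593 0.039
  outer loop
   vertex 2.7 4.9 0.7
   vertex 2.8 4.5 4.7
   vertex 4.5 2.5 0.1
  endloop
 endfacet
 facet normal 0.649 -0.542 0.534
  outer loop
   vertex 3.7 3.0 4.6
   vertex 2.2 1.3 4.7
   vertex 4.0 0.5 1.7
  endloop
 endfacet
 facet normal 0.084 -0.016 0.996
  outer loop
   vertex 3.7 3.0 4.6
   vertex 2.8 4.5 4.7
   vertex 2.2 1.3 4.7
  endloop
 endfacet
 facet normal 0.978 -0.097 0.185
  outer loop
   vertex 3.7 3.0 4.6
   vertex 4.0 0.5 1.7
   vertex 4.5 2.5 0.1
  endloop
 endfacet
 facet normal 0.856 0.507 0.096
  outer loop
   vertex 3.7 3.0 4.6
   vertex 4.5 2.5 0.1
   vertex 2.8 4.5 4.7
  endloop
 endfacet
 facet normal -0.854 -0.509 -0.112
  outer loop
   vertex 0.9 2.2 3.3
   vertex 0.1 4.2 0.3
   vertex 1.4 1.8 1.3
  endloop
 endfacet
 facet normal -0.582 -0.813 0.017
  outer loop
   vertex 0.9 2.2 3.3
   vertex 1.4 1.8 1.3
   vertex 2.2 1.3 4.7
  endloop
 endfacet
 facet normal -0.800 0.378 0.465
  outer loop
   vertex 0.9 2.2 3.3
   vertex 2.8 4.5 4.7
   vertex 0.1 4.2 0.3
  endloop
 endfacet
 facet normal -0.684 0.128 0.718
  outer loop
   vertex 0.9 2.2 3.3
   vertex 2.2 1.3 4.7
   vertex 2.8 4.5 4.7
  endloop
 endfacet
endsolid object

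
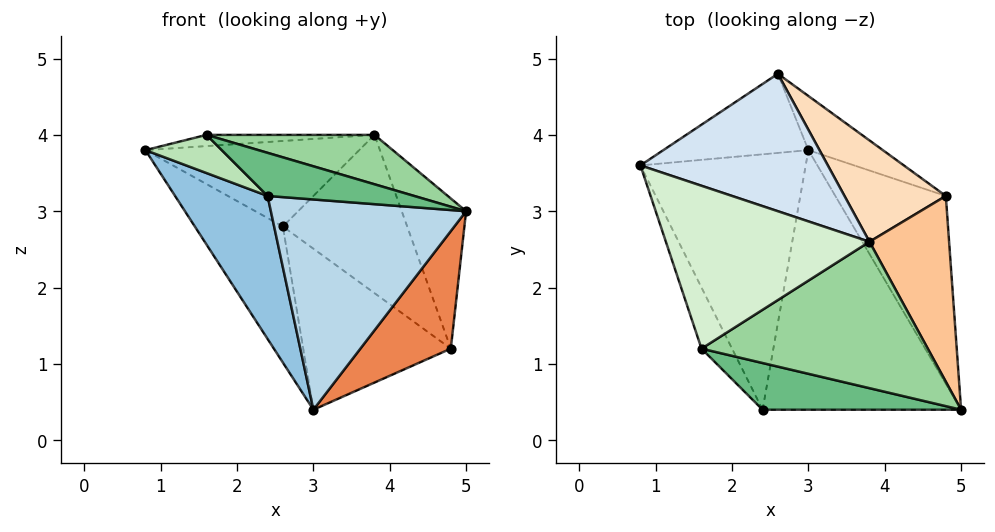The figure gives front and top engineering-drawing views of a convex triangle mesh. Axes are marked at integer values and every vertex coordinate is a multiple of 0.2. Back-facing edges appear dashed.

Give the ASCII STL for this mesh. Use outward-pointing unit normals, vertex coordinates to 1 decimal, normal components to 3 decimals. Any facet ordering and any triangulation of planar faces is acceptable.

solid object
 facet normal -0.650 0.657 -0.382
  outer loop
   vertex 3.0 3.8 0.4
   vertex 0.8 3.6 3.8
   vertex 2.6 4.8 2.8
  endloop
 endfacet
 facet normal -0.794 -0.297 -0.531
  outer loop
   vertex 2.4 0.4 3.2
   vertex 0.8 3.6 3.8
   vertex 3.0 3.8 0.4
  endloop
 endfacet
 facet normal -0.060 -0.628 -0.776
  outer loop
   vertex 2.4 0.4 3.2
   vertex 3.0 3.8 0.4
   vertex 5.0 0.4 3.0
  endloop
 endfacet
 facet normal 0.119 0.525 0.843
  outer loop
   vertex 3.8 2.6 4.0
   vertex 2.6 4.8 2.8
   vertex 0.8 3.6 3.8
  endloop
 endfacet
 facet normal 0.196 -0.520 -0.831
  outer loop
   vertex 4.8 3.2 1.2
   vertex 5.0 0.4 3.0
   vertex 3.0 3.8 0.4
  endloop
 endfacet
 facet normal 0.416 0.862 -0.290
  outer loop
   vertex 4.8 3.2 1.2
   vertex 3.0 3.8 0.4
   vertex 2.6 4.8 2.8
  endloop
 endfacet
 facet normal 0.874 0.305 0.378
  outer loop
   vertex 4.8 3.2 1.2
   vertex 3.8 2.6 4.0
   vertex 5.0 0.4 3.0
  endloop
 endfacet
 facet normal 0.709 0.594 0.380
  outer loop
   vertex 4.8 3.2 1.2
   vertex 2.6 4.8 2.8
   vertex 3.8 2.6 4.0
  endloop
 endfacet
 facet normal 0.056 -0.677 0.734
  outer loop
   vertex 1.6 1.2 4.0
   vertex 2.4 0.4 3.2
   vertex 5.0 0.4 3.0
  endloop
 endfacet
 facet normal 0.199 -0.313 0.928
  outer loop
   vertex 1.6 1.2 4.0
   vertex 5.0 0.4 3.0
   vertex 3.8 2.6 4.0
  endloop
 endfacet
 facet normal -0.809 -0.311 -0.498
  outer loop
   vertex 1.6 1.2 4.0
   vertex 0.8 3.6 3.8
   vertex 2.4 0.4 3.2
  endloop
 endfacet
 facet normal -0.044 0.069 0.997
  outer loop
   vertex 1.6 1.2 4.0
   vertex 3.8 2.6 4.0
   vertex 0.8 3.6 3.8
  endloop
 endfacet
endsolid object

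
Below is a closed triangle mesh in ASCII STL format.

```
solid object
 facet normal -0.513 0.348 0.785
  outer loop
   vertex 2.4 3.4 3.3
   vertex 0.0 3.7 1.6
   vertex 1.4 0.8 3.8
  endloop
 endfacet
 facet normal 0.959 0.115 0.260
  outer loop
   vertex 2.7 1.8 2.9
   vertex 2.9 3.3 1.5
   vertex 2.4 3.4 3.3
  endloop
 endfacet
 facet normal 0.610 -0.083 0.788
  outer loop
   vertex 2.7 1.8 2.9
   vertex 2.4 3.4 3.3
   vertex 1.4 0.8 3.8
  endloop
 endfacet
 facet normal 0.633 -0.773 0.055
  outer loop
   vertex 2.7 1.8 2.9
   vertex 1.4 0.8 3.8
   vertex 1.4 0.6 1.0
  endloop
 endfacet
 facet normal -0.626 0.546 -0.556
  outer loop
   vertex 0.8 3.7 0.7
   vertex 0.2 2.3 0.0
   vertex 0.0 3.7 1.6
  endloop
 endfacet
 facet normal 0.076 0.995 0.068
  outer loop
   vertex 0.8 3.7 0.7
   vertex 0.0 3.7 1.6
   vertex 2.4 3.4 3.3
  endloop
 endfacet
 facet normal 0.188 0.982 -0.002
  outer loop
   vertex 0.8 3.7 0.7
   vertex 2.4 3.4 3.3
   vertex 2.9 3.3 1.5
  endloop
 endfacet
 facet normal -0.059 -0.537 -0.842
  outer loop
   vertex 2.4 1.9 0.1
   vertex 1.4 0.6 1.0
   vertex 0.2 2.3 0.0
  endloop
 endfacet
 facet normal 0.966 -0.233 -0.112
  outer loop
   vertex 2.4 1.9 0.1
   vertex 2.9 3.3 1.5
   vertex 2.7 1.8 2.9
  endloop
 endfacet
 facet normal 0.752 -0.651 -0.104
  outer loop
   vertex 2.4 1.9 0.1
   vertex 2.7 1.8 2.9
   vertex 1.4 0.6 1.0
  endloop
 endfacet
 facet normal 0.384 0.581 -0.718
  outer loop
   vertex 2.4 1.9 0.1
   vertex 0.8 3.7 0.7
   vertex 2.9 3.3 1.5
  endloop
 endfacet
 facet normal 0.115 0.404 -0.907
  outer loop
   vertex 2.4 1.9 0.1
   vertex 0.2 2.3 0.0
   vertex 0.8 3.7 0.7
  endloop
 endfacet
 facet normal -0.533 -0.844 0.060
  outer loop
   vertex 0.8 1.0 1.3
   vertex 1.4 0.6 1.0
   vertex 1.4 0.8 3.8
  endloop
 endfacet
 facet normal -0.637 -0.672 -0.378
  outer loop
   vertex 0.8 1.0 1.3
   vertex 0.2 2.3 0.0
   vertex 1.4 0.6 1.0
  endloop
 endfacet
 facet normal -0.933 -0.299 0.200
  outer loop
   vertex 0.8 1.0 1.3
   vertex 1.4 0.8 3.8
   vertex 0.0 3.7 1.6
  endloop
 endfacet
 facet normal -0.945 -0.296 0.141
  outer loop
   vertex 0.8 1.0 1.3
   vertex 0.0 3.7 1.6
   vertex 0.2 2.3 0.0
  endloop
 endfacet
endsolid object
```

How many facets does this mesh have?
16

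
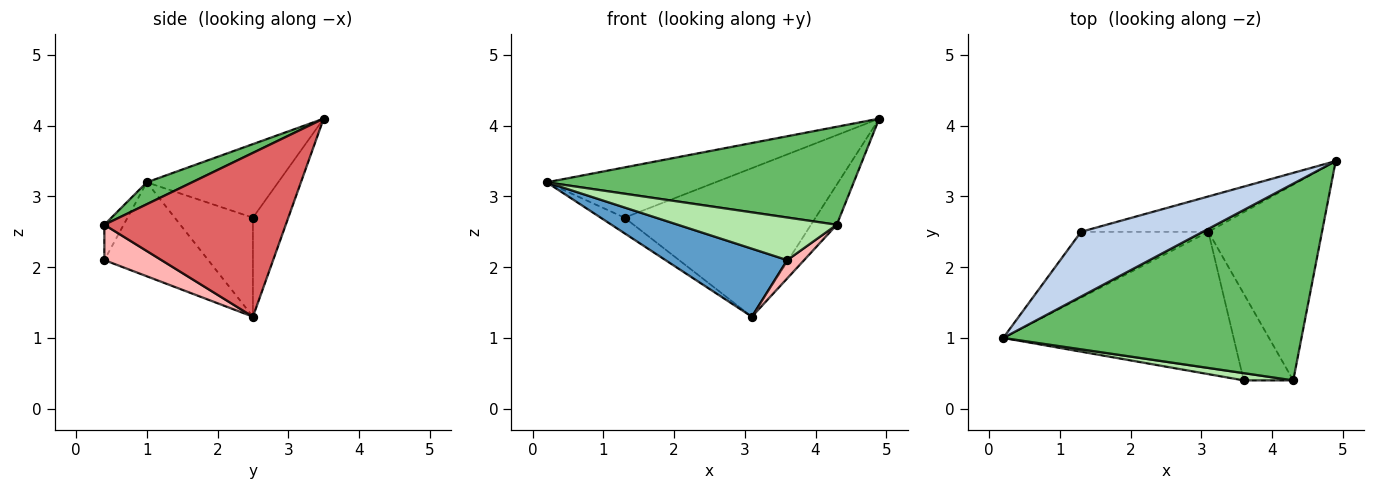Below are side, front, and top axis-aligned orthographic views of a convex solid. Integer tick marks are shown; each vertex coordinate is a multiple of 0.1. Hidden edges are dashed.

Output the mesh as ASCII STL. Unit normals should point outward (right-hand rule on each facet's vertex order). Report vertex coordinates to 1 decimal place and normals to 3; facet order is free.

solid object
 facet normal -0.345 -0.405 -0.847
  outer loop
   vertex 3.1 2.5 1.3
   vertex 3.6 0.4 2.1
   vertex 0.2 1.0 3.2
  endloop
 endfacet
 facet normal -0.431 0.554 0.713
  outer loop
   vertex 1.3 2.5 2.7
   vertex 0.2 1.0 3.2
   vertex 4.9 3.5 4.1
  endloop
 endfacet
 facet normal -0.603 0.184 -0.776
  outer loop
   vertex 1.3 2.5 2.7
   vertex 3.1 2.5 1.3
   vertex 0.2 1.0 3.2
  endloop
 endfacet
 facet normal -0.177 0.957 -0.228
  outer loop
   vertex 1.3 2.5 2.7
   vertex 4.9 3.5 4.1
   vertex 3.1 2.5 1.3
  endloop
 endfacet
 facet normal 0.066 -0.445 0.893
  outer loop
   vertex 4.3 0.4 2.6
   vertex 4.9 3.5 4.1
   vertex 0.2 1.0 3.2
  endloop
 endfacet
 facet normal -0.119 -0.979 0.166
  outer loop
   vertex 4.3 0.4 2.6
   vertex 0.2 1.0 3.2
   vertex 3.6 0.4 2.1
  endloop
 endfacet
 facet normal 0.816 0.116 -0.566
  outer loop
   vertex 4.3 0.4 2.6
   vertex 3.1 2.5 1.3
   vertex 4.9 3.5 4.1
  endloop
 endfacet
 facet normal 0.573 -0.169 -0.802
  outer loop
   vertex 4.3 0.4 2.6
   vertex 3.6 0.4 2.1
   vertex 3.1 2.5 1.3
  endloop
 endfacet
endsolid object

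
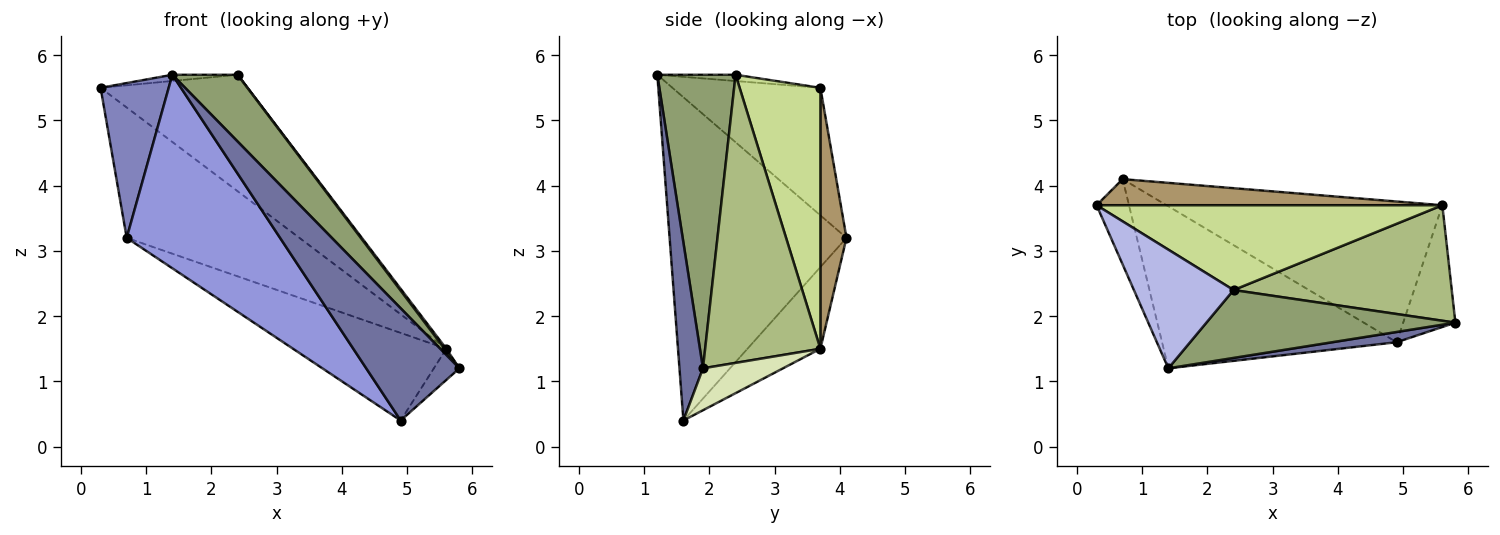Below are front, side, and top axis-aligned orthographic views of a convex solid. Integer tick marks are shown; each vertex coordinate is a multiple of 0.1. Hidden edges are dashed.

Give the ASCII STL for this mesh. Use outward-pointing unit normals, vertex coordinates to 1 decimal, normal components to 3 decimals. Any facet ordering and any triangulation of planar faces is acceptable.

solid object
 facet normal 0.244 -0.966 0.088
  outer loop
   vertex 4.9 1.6 0.4
   vertex 5.8 1.9 1.2
   vertex 1.4 1.2 5.7
  endloop
 endfacet
 facet normal -0.885 -0.407 -0.225
  outer loop
   vertex 0.7 4.1 3.2
   vertex 1.4 1.2 5.7
   vertex 0.3 3.7 5.5
  endloop
 endfacet
 facet normal -0.662 -0.574 -0.481
  outer loop
   vertex 0.7 4.1 3.2
   vertex 4.9 1.6 0.4
   vertex 1.4 1.2 5.7
  endloop
 endfacet
 facet normal -0.063 0.052 0.997
  outer loop
   vertex 2.4 2.4 5.7
   vertex 0.3 3.7 5.5
   vertex 1.4 1.2 5.7
  endloop
 endfacet
 facet normal 0.644 -0.536 0.546
  outer loop
   vertex 2.4 2.4 5.7
   vertex 1.4 1.2 5.7
   vertex 5.8 1.9 1.2
  endloop
 endfacet
 facet normal 0.797 -0.012 0.604
  outer loop
   vertex 5.6 3.7 1.5
   vertex 2.4 2.4 5.7
   vertex 5.8 1.9 1.2
  endloop
 endfacet
 facet normal 0.406 0.739 0.538
  outer loop
   vertex 5.6 3.7 1.5
   vertex 0.3 3.7 5.5
   vertex 2.4 2.4 5.7
  endloop
 endfacet
 facet normal 0.614 0.196 -0.764
  outer loop
   vertex 5.6 3.7 1.5
   vertex 5.8 1.9 1.2
   vertex 4.9 1.6 0.4
  endloop
 endfacet
 facet normal 0.147 0.970 0.194
  outer loop
   vertex 5.6 3.7 1.5
   vertex 0.7 4.1 3.2
   vertex 0.3 3.7 5.5
  endloop
 endfacet
 facet normal -0.244 0.513 -0.823
  outer loop
   vertex 5.6 3.7 1.5
   vertex 4.9 1.6 0.4
   vertex 0.7 4.1 3.2
  endloop
 endfacet
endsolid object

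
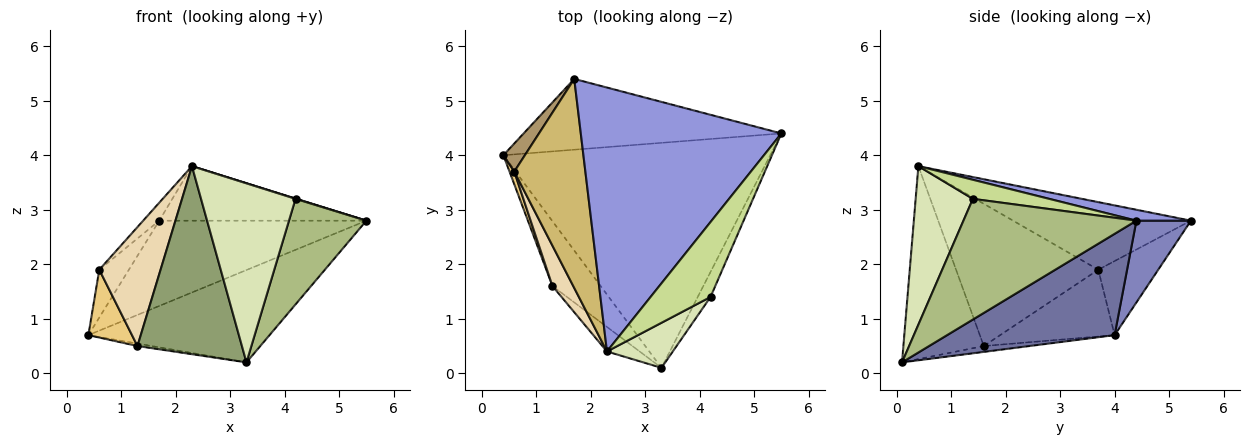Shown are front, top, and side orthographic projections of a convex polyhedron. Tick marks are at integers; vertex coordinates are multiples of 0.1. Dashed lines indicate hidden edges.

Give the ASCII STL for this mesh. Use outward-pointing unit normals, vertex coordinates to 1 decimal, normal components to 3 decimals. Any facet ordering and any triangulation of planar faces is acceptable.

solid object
 facet normal 0.331 0.358 -0.873
  outer loop
   vertex 3.3 0.1 0.2
   vertex 0.4 4.0 0.7
   vertex 5.5 4.4 2.8
  endloop
 endfacet
 facet normal 0.199 0.754 -0.626
  outer loop
   vertex 1.7 5.4 2.8
   vertex 5.5 4.4 2.8
   vertex 0.4 4.0 0.7
  endloop
 endfacet
 facet normal 0.053 0.202 0.978
  outer loop
   vertex 1.7 5.4 2.8
   vertex 2.3 0.4 3.8
   vertex 5.5 4.4 2.8
  endloop
 endfacet
 facet normal -0.121 0.037 -0.992
  outer loop
   vertex 1.3 1.6 0.5
   vertex 0.4 4.0 0.7
   vertex 3.3 0.1 0.2
  endloop
 endfacet
 facet normal -0.607 -0.788 -0.103
  outer loop
   vertex 1.3 1.6 0.5
   vertex 3.3 0.1 0.2
   vertex 2.3 0.4 3.8
  endloop
 endfacet
 facet normal 0.909 -0.407 -0.096
  outer loop
   vertex 4.2 1.4 3.2
   vertex 3.3 0.1 0.2
   vertex 5.5 4.4 2.8
  endloop
 endfacet
 facet normal 0.303 -0.004 0.953
  outer loop
   vertex 4.2 1.4 3.2
   vertex 5.5 4.4 2.8
   vertex 2.3 0.4 3.8
  endloop
 endfacet
 facet normal 0.507 -0.836 0.210
  outer loop
   vertex 4.2 1.4 3.2
   vertex 2.3 0.4 3.8
   vertex 3.3 0.1 0.2
  endloop
 endfacet
 facet normal -0.868 0.428 0.252
  outer loop
   vertex 0.6 3.7 1.9
   vertex 1.7 5.4 2.8
   vertex 0.4 4.0 0.7
  endloop
 endfacet
 facet normal -0.688 0.062 0.723
  outer loop
   vertex 0.6 3.7 1.9
   vertex 2.3 0.4 3.8
   vertex 1.7 5.4 2.8
  endloop
 endfacet
 facet normal -0.932 -0.355 0.067
  outer loop
   vertex 0.6 3.7 1.9
   vertex 0.4 4.0 0.7
   vertex 1.3 1.6 0.5
  endloop
 endfacet
 facet normal -0.910 -0.392 0.133
  outer loop
   vertex 0.6 3.7 1.9
   vertex 1.3 1.6 0.5
   vertex 2.3 0.4 3.8
  endloop
 endfacet
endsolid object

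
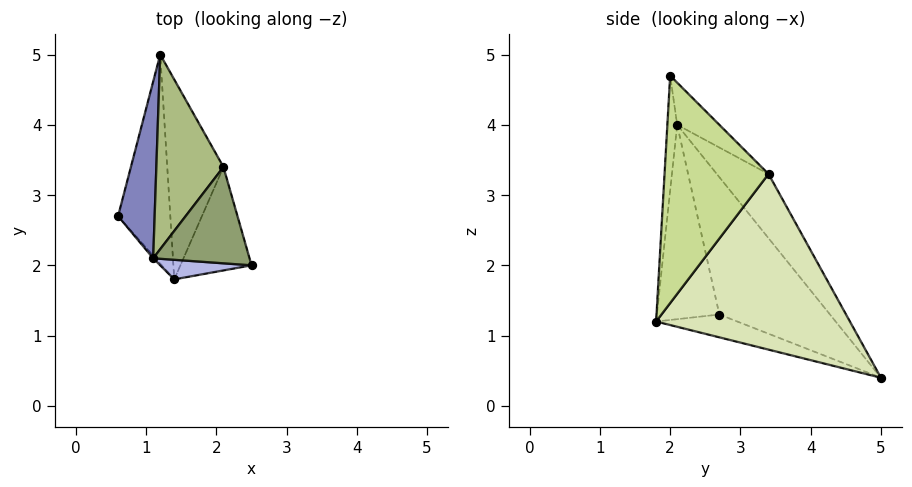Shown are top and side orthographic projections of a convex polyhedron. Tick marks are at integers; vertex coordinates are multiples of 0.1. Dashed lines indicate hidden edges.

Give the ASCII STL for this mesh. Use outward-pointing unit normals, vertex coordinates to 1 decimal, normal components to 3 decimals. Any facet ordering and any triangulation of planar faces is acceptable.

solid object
 facet normal -0.388 -0.246 -0.888
  outer loop
   vertex 1.4 1.8 1.2
   vertex 0.6 2.7 1.3
   vertex 1.2 5.0 0.4
  endloop
 endfacet
 facet normal -0.911 0.333 0.243
  outer loop
   vertex 1.1 2.1 4.0
   vertex 1.2 5.0 0.4
   vertex 0.6 2.7 1.3
  endloop
 endfacet
 facet normal -0.748 -0.664 -0.009
  outer loop
   vertex 1.1 2.1 4.0
   vertex 0.6 2.7 1.3
   vertex 1.4 1.8 1.2
  endloop
 endfacet
 facet normal -0.117 -0.989 0.093
  outer loop
   vertex 1.1 2.1 4.0
   vertex 1.4 1.8 1.2
   vertex 2.5 2.0 4.7
  endloop
 endfacet
 facet normal -0.313 0.625 0.715
  outer loop
   vertex 2.1 3.4 3.3
   vertex 1.1 2.1 4.0
   vertex 2.5 2.0 4.7
  endloop
 endfacet
 facet normal -0.509 0.677 0.532
  outer loop
   vertex 2.1 3.4 3.3
   vertex 1.2 5.0 0.4
   vertex 1.1 2.1 4.0
  endloop
 endfacet
 facet normal 0.954 -0.026 -0.298
  outer loop
   vertex 2.1 3.4 3.3
   vertex 2.5 2.0 4.7
   vertex 1.4 1.8 1.2
  endloop
 endfacet
 facet normal 0.952 -0.017 -0.305
  outer loop
   vertex 2.1 3.4 3.3
   vertex 1.4 1.8 1.2
   vertex 1.2 5.0 0.4
  endloop
 endfacet
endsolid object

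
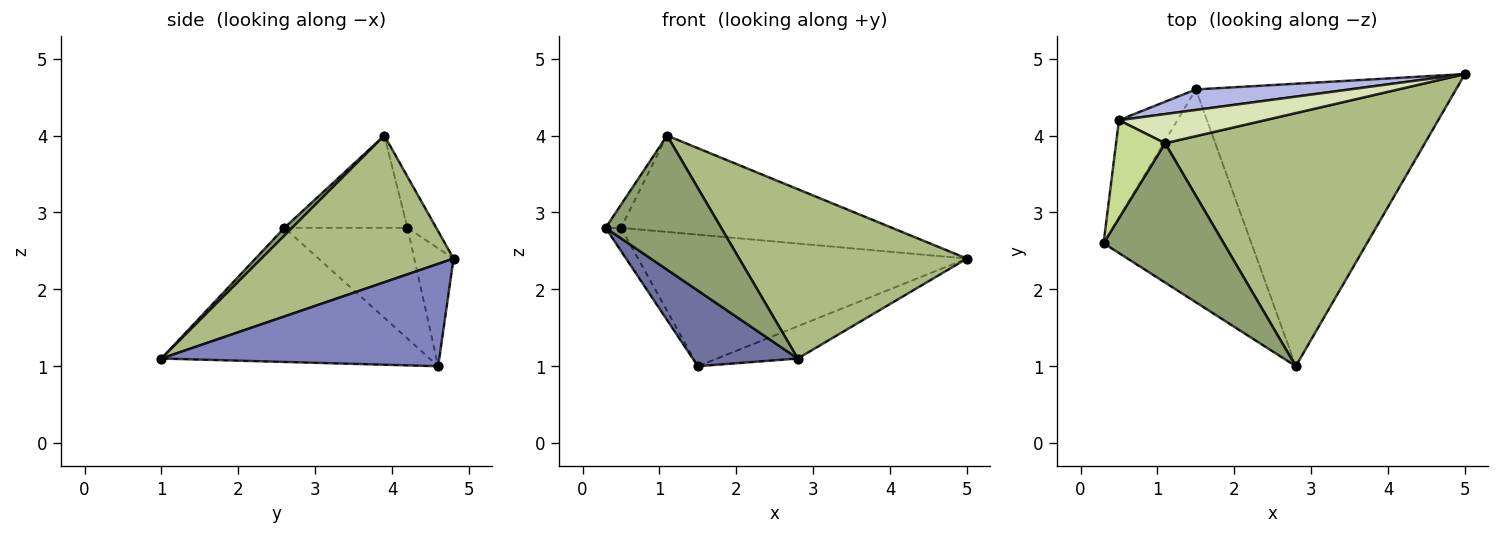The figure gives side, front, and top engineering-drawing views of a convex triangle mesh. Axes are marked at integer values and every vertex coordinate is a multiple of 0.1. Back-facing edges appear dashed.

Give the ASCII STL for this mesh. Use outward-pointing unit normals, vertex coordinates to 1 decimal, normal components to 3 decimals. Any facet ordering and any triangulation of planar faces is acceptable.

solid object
 facet normal -0.650 -0.255 -0.716
  outer loop
   vertex 1.5 4.6 1.0
   vertex 2.8 1.0 1.1
   vertex 0.3 2.6 2.8
  endloop
 endfacet
 facet normal 0.364 0.106 -0.925
  outer loop
   vertex 1.5 4.6 1.0
   vertex 5.0 4.8 2.4
   vertex 2.8 1.0 1.1
  endloop
 endfacet
 facet normal -0.879 0.110 -0.464
  outer loop
   vertex 0.5 4.2 2.8
   vertex 1.5 4.6 1.0
   vertex 0.3 2.6 2.8
  endloop
 endfacet
 facet normal -0.117 0.981 0.153
  outer loop
   vertex 0.5 4.2 2.8
   vertex 5.0 4.8 2.4
   vertex 1.5 4.6 1.0
  endloop
 endfacet
 facet normal 0.046 -0.693 0.720
  outer loop
   vertex 1.1 3.9 4.0
   vertex 0.3 2.6 2.8
   vertex 2.8 1.0 1.1
  endloop
 endfacet
 facet normal 0.425 -0.503 0.752
  outer loop
   vertex 1.1 3.9 4.0
   vertex 2.8 1.0 1.1
   vertex 5.0 4.8 2.4
  endloop
 endfacet
 facet normal -0.878 0.110 0.466
  outer loop
   vertex 1.1 3.9 4.0
   vertex 0.5 4.2 2.8
   vertex 0.3 2.6 2.8
  endloop
 endfacet
 facet normal -0.101 0.952 0.289
  outer loop
   vertex 1.1 3.9 4.0
   vertex 5.0 4.8 2.4
   vertex 0.5 4.2 2.8
  endloop
 endfacet
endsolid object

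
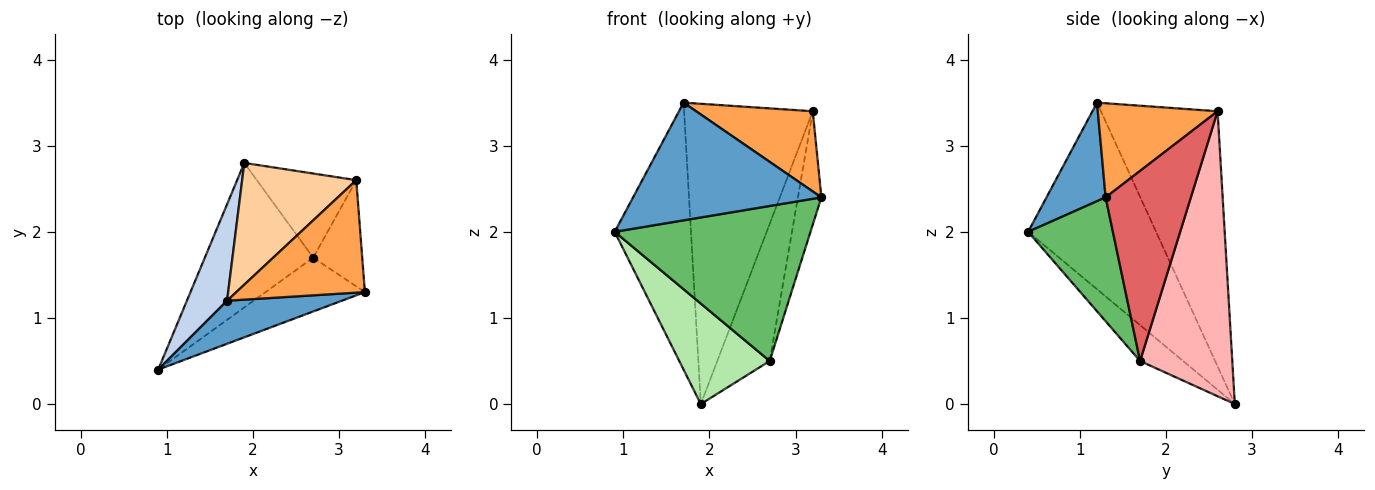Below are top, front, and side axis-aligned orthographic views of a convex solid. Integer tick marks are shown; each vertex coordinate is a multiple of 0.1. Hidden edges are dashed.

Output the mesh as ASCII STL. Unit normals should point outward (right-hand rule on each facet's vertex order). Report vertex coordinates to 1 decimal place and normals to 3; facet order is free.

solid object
 facet normal 0.283 -0.901 0.330
  outer loop
   vertex 1.7 1.2 3.5
   vertex 0.9 0.4 2.0
   vertex 3.3 1.3 2.4
  endloop
 endfacet
 facet normal -0.845 0.504 0.182
  outer loop
   vertex 1.7 1.2 3.5
   vertex 1.9 2.8 0.0
   vertex 0.9 0.4 2.0
  endloop
 endfacet
 facet normal 0.512 -0.499 0.699
  outer loop
   vertex 3.2 2.6 3.4
   vertex 1.7 1.2 3.5
   vertex 3.3 1.3 2.4
  endloop
 endfacet
 facet normal -0.643 0.710 0.288
  outer loop
   vertex 3.2 2.6 3.4
   vertex 1.9 2.8 0.0
   vertex 1.7 1.2 3.5
  endloop
 endfacet
 facet normal 0.378 -0.874 -0.304
  outer loop
   vertex 2.7 1.7 0.5
   vertex 3.3 1.3 2.4
   vertex 0.9 0.4 2.0
  endloop
 endfacet
 facet normal -0.262 -0.551 -0.792
  outer loop
   vertex 2.7 1.7 0.5
   vertex 0.9 0.4 2.0
   vertex 1.9 2.8 0.0
  endloop
 endfacet
 facet normal 0.936 0.258 -0.241
  outer loop
   vertex 2.7 1.7 0.5
   vertex 3.2 2.6 3.4
   vertex 3.3 1.3 2.4
  endloop
 endfacet
 facet normal 0.832 0.473 -0.290
  outer loop
   vertex 2.7 1.7 0.5
   vertex 1.9 2.8 0.0
   vertex 3.2 2.6 3.4
  endloop
 endfacet
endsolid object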